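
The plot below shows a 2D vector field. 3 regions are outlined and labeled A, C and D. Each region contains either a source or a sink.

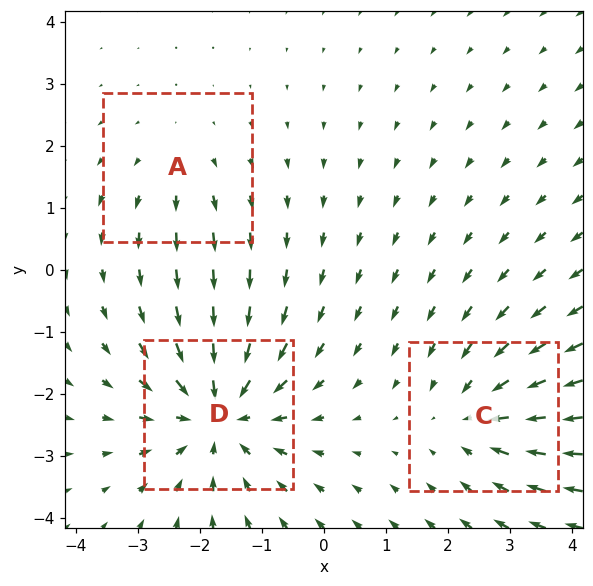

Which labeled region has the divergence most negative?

Divergence at each region's feature centre — A: about +2, C: about -3, D: about -5. Region D is most negative.

D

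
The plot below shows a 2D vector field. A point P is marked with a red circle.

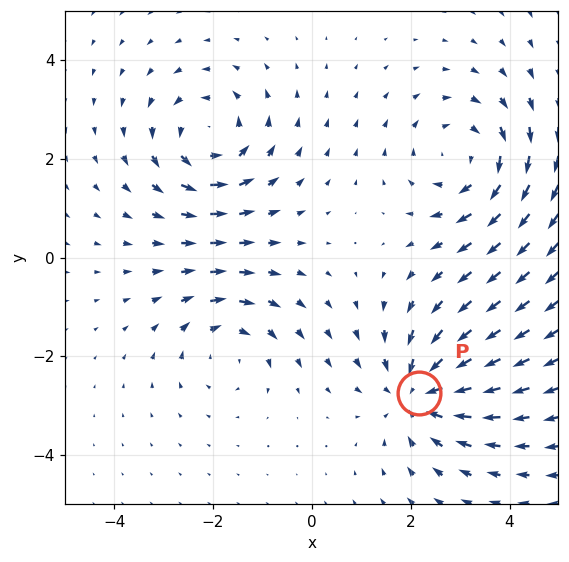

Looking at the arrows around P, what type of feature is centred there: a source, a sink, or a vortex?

sink

At P (2.2, -2.7) the arrows converge inward. Divergence about -4, curl ≈0 — negative divergence with near-zero curl is a sink.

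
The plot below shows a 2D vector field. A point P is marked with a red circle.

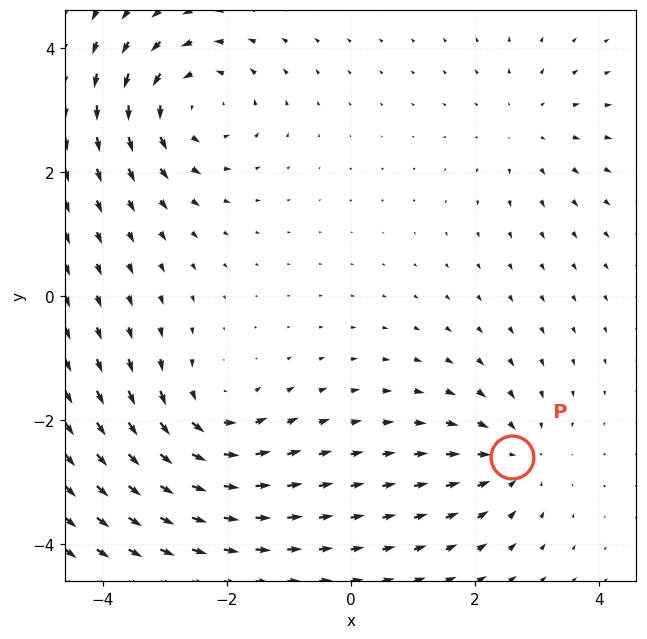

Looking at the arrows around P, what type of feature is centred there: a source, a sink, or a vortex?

sink

At P (2.6, -2.6) the arrows converge inward. Divergence about -3, curl ≈0 — negative divergence with near-zero curl is a sink.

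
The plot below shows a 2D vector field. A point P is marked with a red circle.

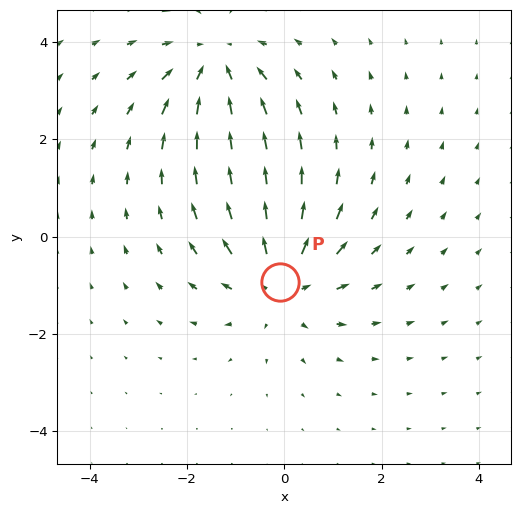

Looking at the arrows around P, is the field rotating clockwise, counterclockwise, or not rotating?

not rotating

Near P at (-0.1, -0.9) the arrows show no circulation. The curl there is ≈0.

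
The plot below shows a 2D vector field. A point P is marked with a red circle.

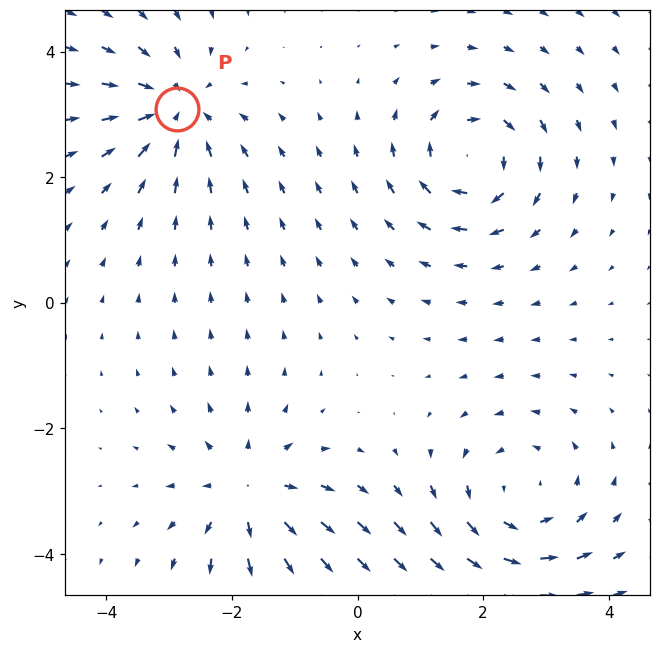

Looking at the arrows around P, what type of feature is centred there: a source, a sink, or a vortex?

sink

At P (-2.9, 3.1) the arrows converge inward. Divergence about -4, curl ≈0 — negative divergence with near-zero curl is a sink.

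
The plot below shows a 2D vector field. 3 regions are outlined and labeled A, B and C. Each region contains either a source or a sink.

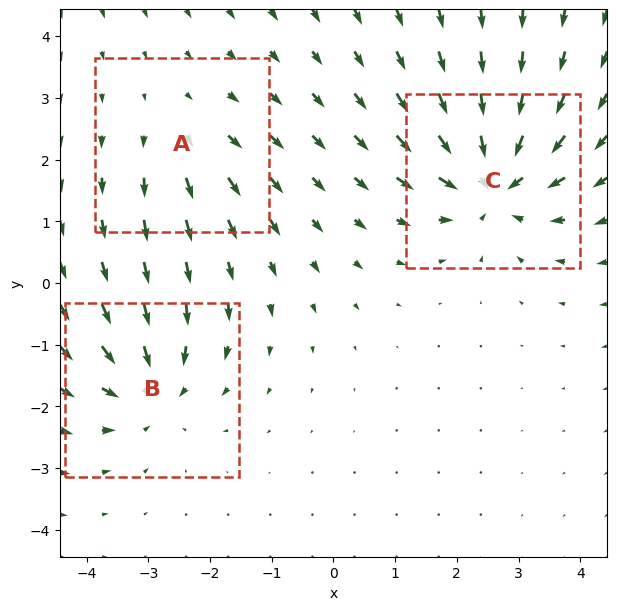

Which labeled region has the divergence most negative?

Divergence at each region's feature centre — A: about +2, B: about -4, C: about -6. Region C is most negative.

C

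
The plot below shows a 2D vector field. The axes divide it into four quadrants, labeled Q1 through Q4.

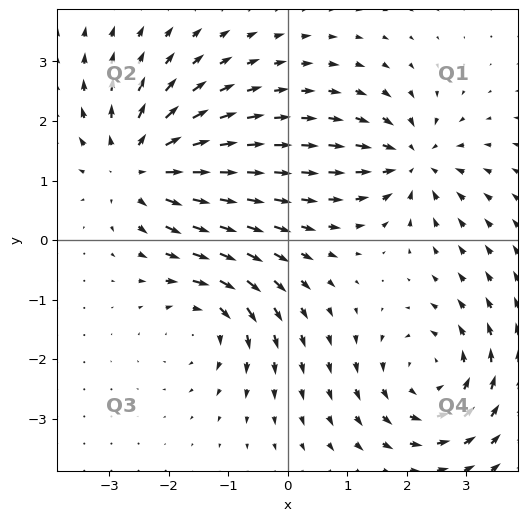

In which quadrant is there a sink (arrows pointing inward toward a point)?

Q1

The sink sits at approximately (2.1, 1.3), which lies in quadrant Q1. The divergence there is about -4, negative as expected for a sink.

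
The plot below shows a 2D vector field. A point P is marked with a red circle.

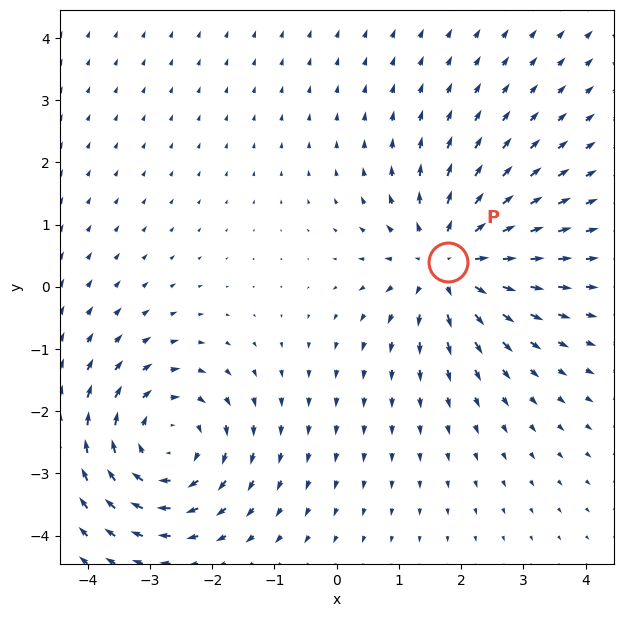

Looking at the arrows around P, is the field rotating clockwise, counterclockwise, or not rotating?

not rotating

Near P at (1.8, 0.4) the arrows show no circulation. The curl there is ≈0.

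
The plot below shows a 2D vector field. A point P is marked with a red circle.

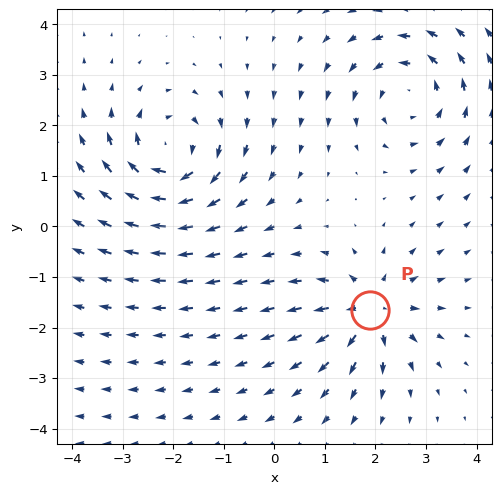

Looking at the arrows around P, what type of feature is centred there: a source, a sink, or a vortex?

At P (1.9, -1.6) the arrows spread outward. Divergence about +4, curl ≈0 — positive divergence with near-zero curl is a source.

source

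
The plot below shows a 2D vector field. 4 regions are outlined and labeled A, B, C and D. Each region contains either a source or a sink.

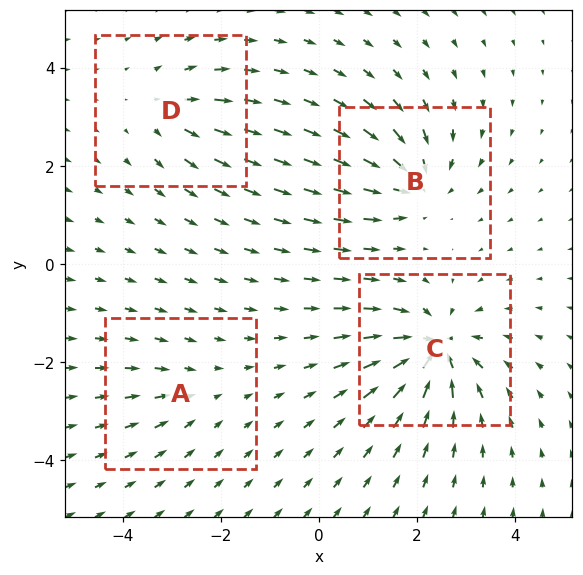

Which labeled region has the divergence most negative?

Divergence at each region's feature centre — A: about -3, B: about -6, C: about -8, D: about +4. Region C is most negative.

C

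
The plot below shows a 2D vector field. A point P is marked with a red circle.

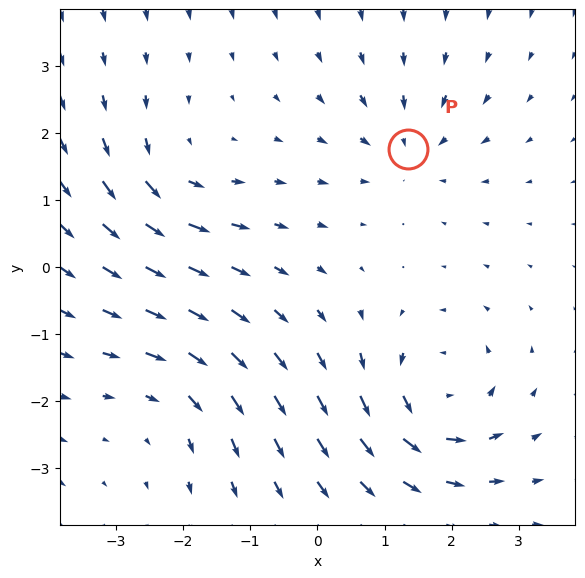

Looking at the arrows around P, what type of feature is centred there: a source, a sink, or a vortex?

At P (1.4, 1.8) the arrows converge inward. Divergence about -3, curl ≈0 — negative divergence with near-zero curl is a sink.

sink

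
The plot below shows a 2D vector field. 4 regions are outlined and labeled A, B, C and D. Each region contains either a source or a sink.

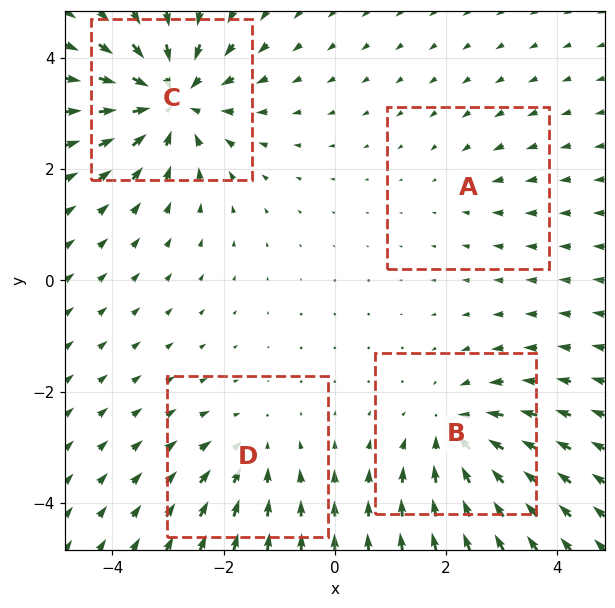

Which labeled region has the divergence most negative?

C

Divergence at each region's feature centre — A: about -2, B: about -5, C: about -7, D: about -3. Region C is most negative.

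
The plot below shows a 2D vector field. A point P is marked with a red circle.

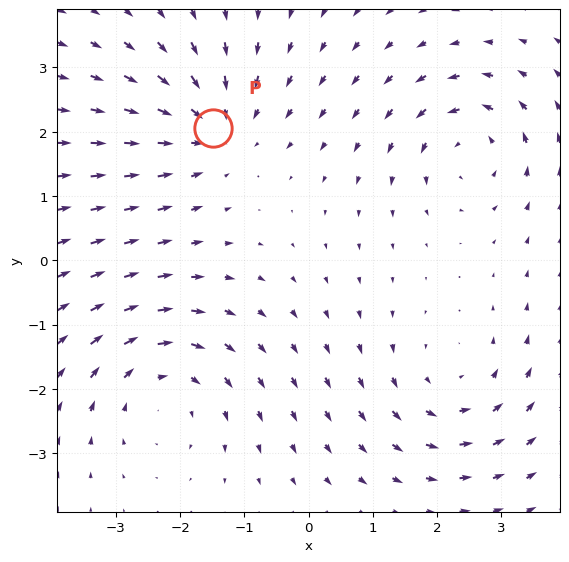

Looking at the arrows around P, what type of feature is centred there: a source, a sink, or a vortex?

sink

At P (-1.5, 2.1) the arrows converge inward. Divergence about -3, curl ≈0 — negative divergence with near-zero curl is a sink.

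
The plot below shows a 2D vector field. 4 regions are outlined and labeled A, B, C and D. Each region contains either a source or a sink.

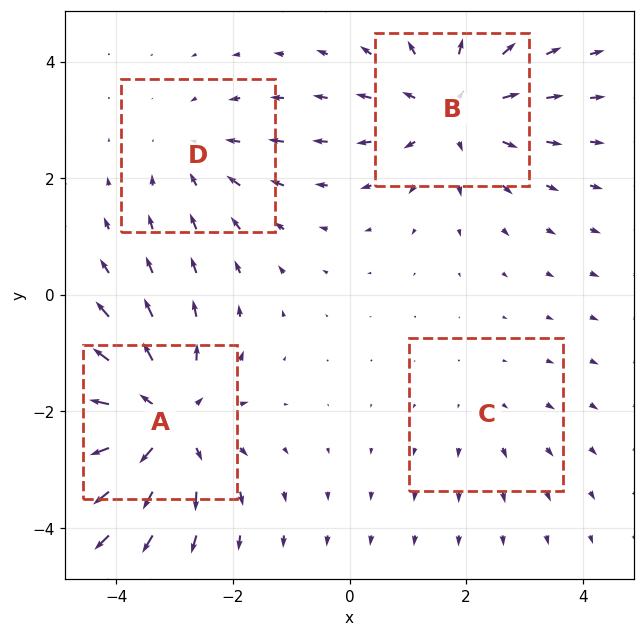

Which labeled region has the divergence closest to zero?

C

Divergence at each region's feature centre — A: about +6, B: about +4, C: about +2, D: about -3. Region C is closest to zero.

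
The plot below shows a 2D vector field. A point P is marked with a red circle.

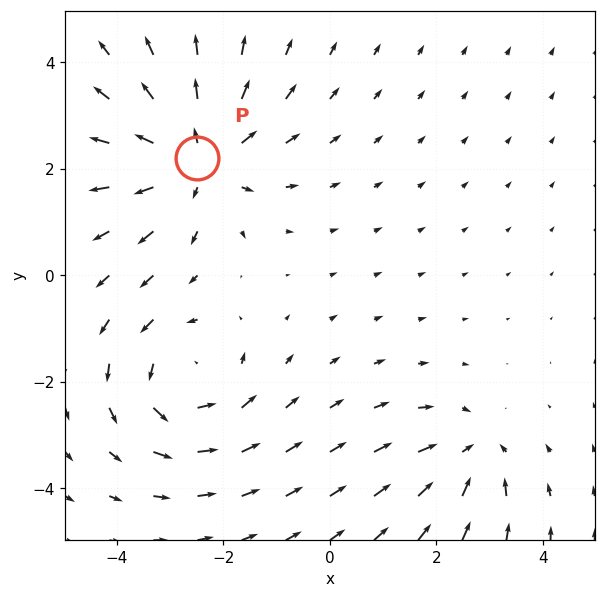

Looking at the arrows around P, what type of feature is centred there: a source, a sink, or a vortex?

At P (-2.5, 2.2) the arrows spread outward. Divergence about +4, curl ≈0 — positive divergence with near-zero curl is a source.

source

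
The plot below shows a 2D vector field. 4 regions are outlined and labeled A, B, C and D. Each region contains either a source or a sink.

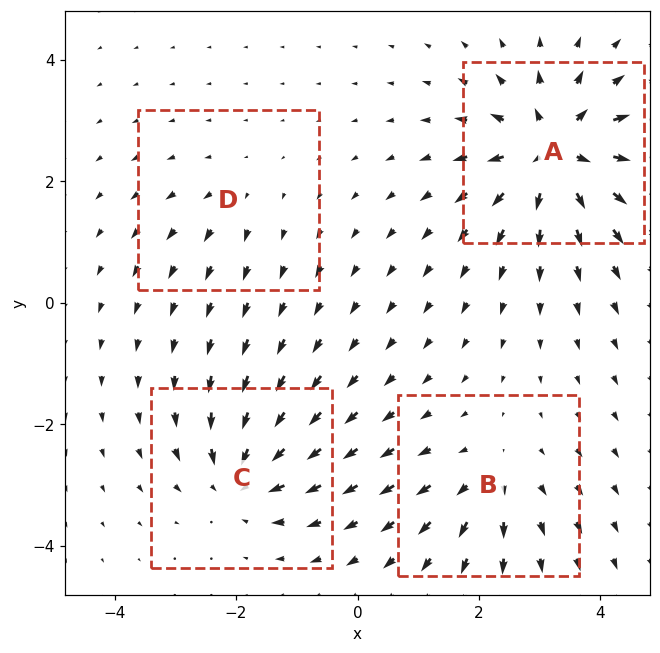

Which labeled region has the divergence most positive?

Divergence at each region's feature centre — A: about +9, B: about +4, C: about -6, D: about +2. Region A is most positive.

A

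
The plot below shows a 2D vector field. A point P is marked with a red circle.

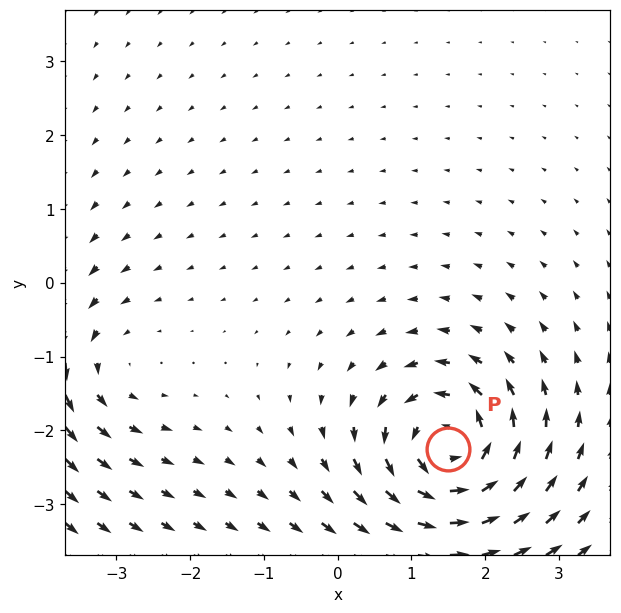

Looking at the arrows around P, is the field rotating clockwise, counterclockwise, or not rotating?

Near P at (1.5, -2.3) the arrows circulate counterclockwise. The curl (z-component) there is about +7; positive curl means counterclockwise rotation.

counterclockwise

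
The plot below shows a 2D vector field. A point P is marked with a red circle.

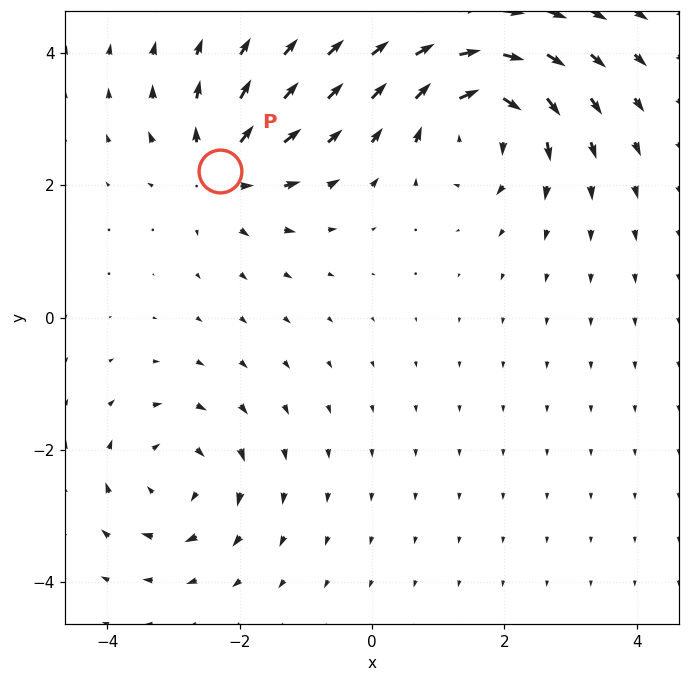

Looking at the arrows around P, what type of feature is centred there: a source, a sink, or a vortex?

source

At P (-2.3, 2.2) the arrows spread outward. Divergence about +4, curl ≈0 — positive divergence with near-zero curl is a source.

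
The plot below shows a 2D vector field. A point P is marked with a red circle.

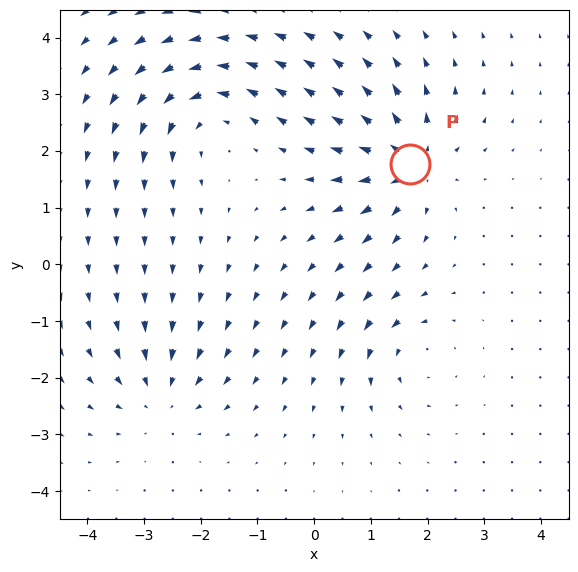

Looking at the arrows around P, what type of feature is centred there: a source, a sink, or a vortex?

At P (1.7, 1.8) the arrows spread outward. Divergence about +6, curl ≈0 — positive divergence with near-zero curl is a source.

source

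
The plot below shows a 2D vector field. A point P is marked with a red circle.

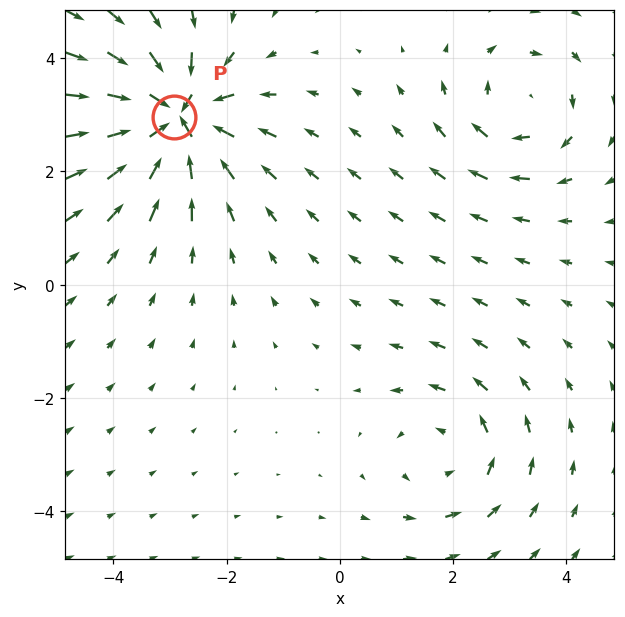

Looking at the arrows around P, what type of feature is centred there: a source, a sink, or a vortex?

sink

At P (-2.9, 3.0) the arrows converge inward. Divergence about -6, curl ≈0 — negative divergence with near-zero curl is a sink.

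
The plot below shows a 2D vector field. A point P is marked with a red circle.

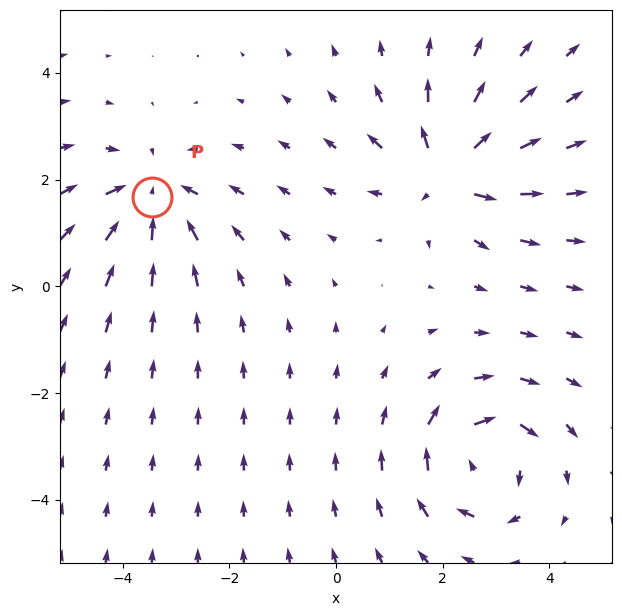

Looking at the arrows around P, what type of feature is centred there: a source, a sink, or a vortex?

At P (-3.5, 1.7) the arrows converge inward. Divergence about -5, curl ≈0 — negative divergence with near-zero curl is a sink.

sink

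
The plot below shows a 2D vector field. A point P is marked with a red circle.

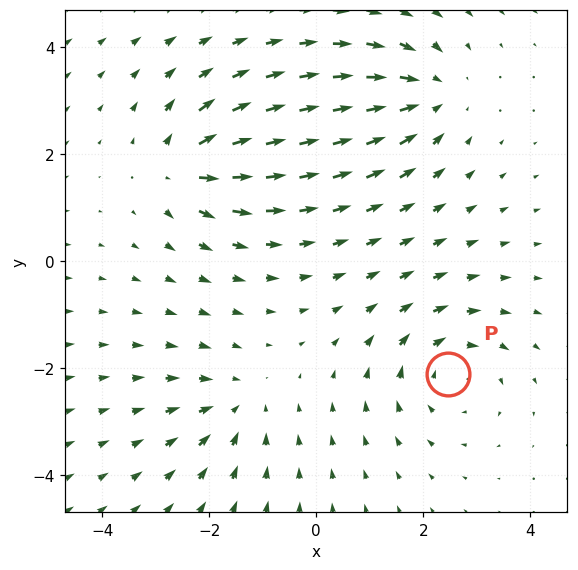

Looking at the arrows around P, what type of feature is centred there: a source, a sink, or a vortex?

vortex

At P (2.5, -2.1) the arrows circulate clockwise. Divergence ≈0, curl about -3 — near-zero divergence with nonzero curl is a vortex.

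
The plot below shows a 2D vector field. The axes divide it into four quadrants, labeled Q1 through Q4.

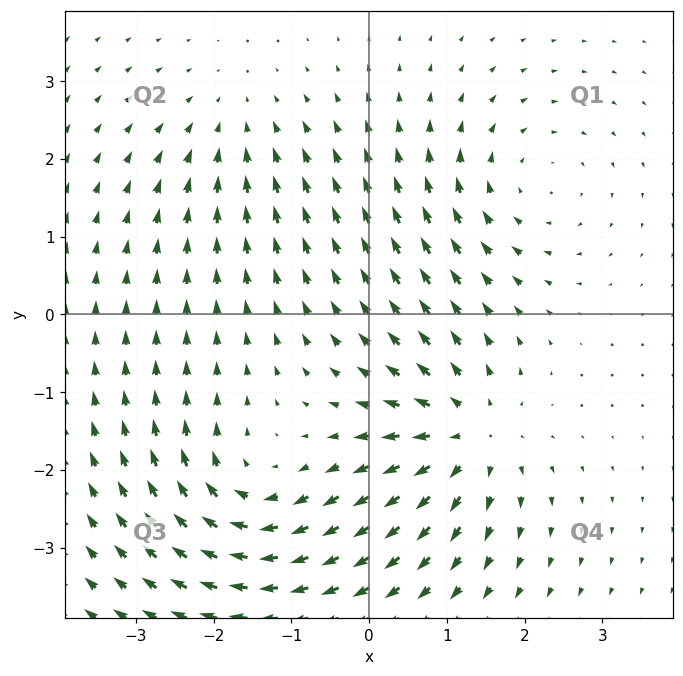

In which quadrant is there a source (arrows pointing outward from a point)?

Q4

The source sits at approximately (1.3, -1.5), which lies in quadrant Q4. The divergence there is about +6, positive as expected for a source.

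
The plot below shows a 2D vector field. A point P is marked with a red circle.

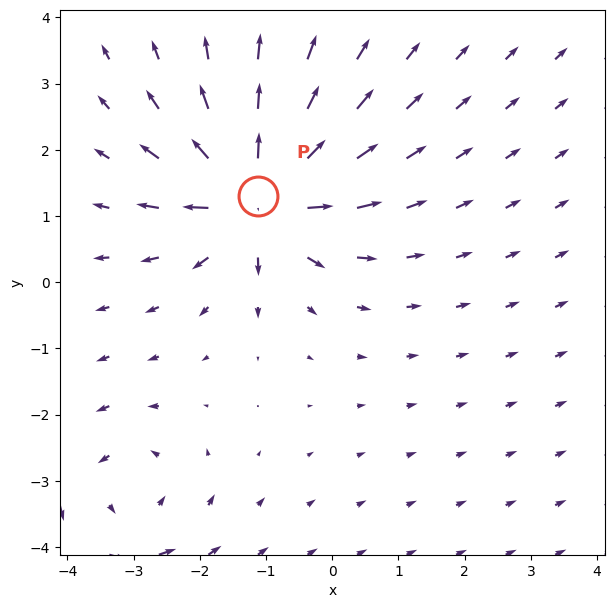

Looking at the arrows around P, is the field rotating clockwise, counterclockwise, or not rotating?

not rotating

Near P at (-1.1, 1.3) the arrows show no circulation. The curl there is ≈0.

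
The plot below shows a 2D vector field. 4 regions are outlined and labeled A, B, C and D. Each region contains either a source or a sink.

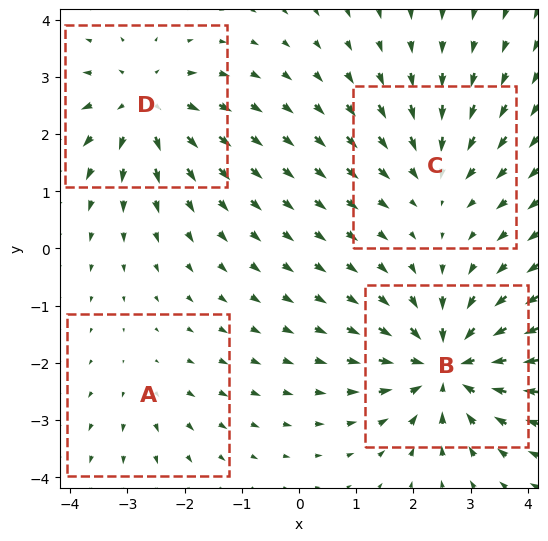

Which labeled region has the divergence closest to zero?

A

Divergence at each region's feature centre — A: about +2, B: about -7, C: about -4, D: about +5. Region A is closest to zero.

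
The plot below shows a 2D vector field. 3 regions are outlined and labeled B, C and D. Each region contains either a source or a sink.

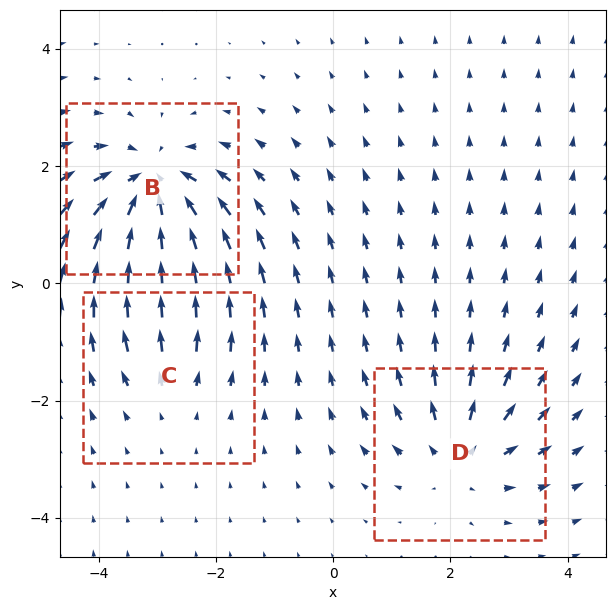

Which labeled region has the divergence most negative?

B

Divergence at each region's feature centre — B: about -5, C: about +2, D: about +3. Region B is most negative.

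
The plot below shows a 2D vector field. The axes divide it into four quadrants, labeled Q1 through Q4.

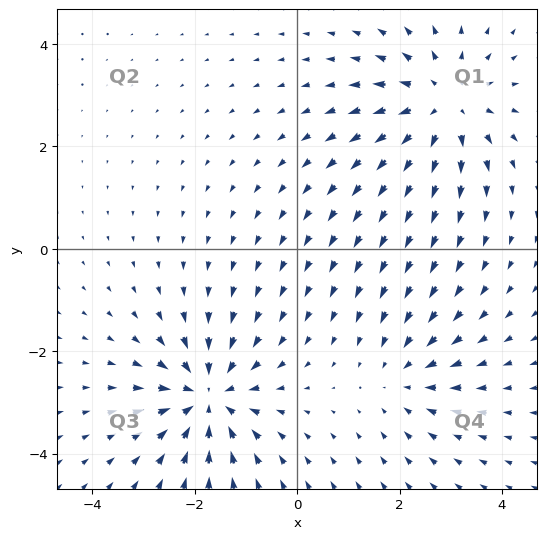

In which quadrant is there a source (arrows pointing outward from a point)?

Q1

The source sits at approximately (2.9, 2.8), which lies in quadrant Q1. The divergence there is about +4, positive as expected for a source.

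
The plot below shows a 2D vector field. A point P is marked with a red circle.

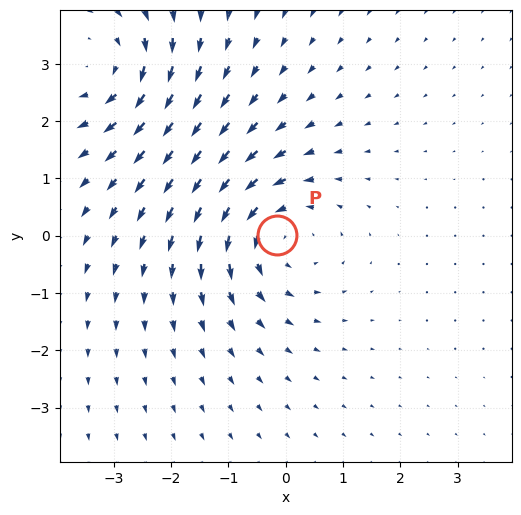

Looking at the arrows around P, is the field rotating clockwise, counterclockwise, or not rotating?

counterclockwise

Near P at (-0.2, 0.0) the arrows circulate counterclockwise. The curl (z-component) there is about +4; positive curl means counterclockwise rotation.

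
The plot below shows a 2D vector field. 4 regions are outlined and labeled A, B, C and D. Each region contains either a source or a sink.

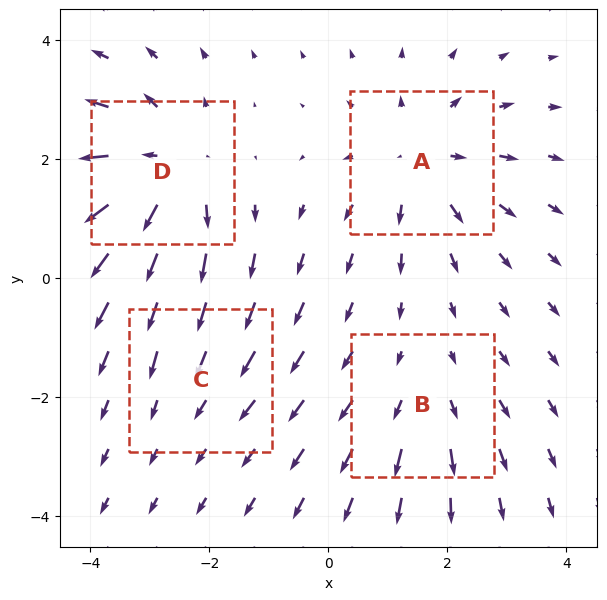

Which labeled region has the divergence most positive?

D

Divergence at each region's feature centre — A: about +4, B: about +3, C: about -2, D: about +6. Region D is most positive.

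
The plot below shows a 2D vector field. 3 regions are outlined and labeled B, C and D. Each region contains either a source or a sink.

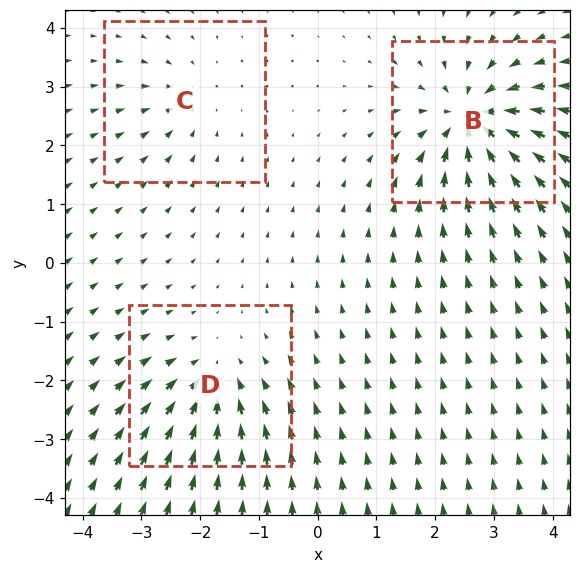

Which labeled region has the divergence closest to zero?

Divergence at each region's feature centre — B: about -6, C: about -2, D: about -4. Region C is closest to zero.

C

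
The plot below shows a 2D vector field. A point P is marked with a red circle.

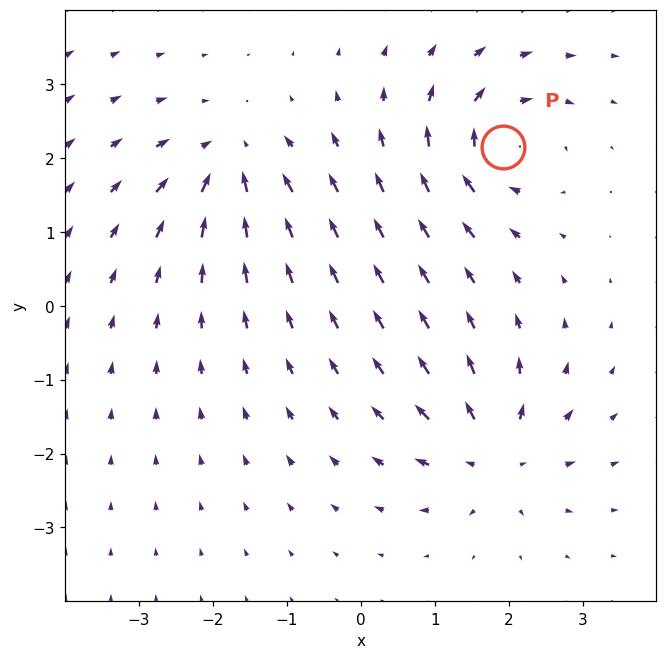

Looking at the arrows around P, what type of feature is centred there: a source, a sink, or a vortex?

At P (1.9, 2.1) the arrows circulate clockwise. Divergence ≈0, curl about -5 — near-zero divergence with nonzero curl is a vortex.

vortex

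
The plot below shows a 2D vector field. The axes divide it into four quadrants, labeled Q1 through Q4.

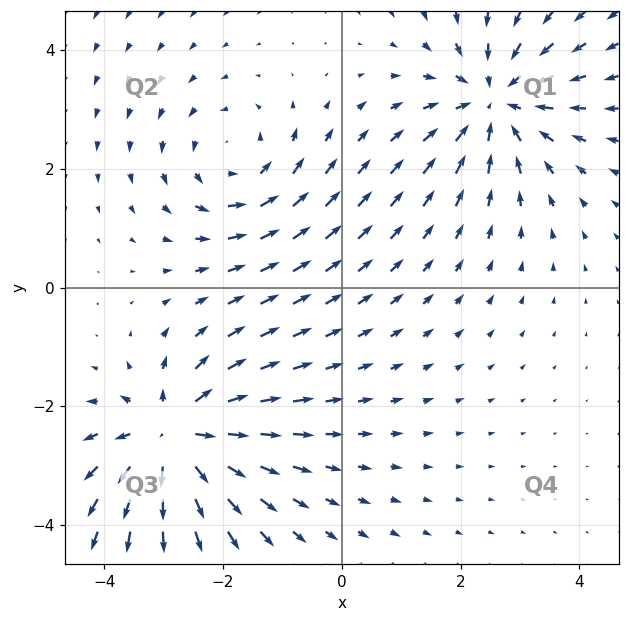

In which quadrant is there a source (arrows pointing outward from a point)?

Q3

The source sits at approximately (-2.8, -2.5), which lies in quadrant Q3. The divergence there is about +5, positive as expected for a source.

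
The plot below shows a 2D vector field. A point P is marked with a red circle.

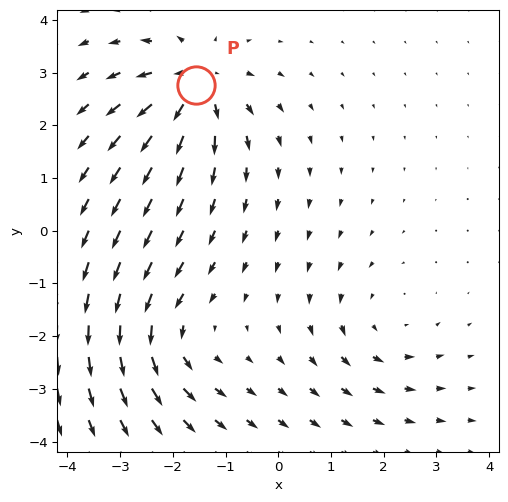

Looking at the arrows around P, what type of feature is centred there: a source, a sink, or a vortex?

source

At P (-1.6, 2.8) the arrows spread outward. Divergence about +5, curl ≈0 — positive divergence with near-zero curl is a source.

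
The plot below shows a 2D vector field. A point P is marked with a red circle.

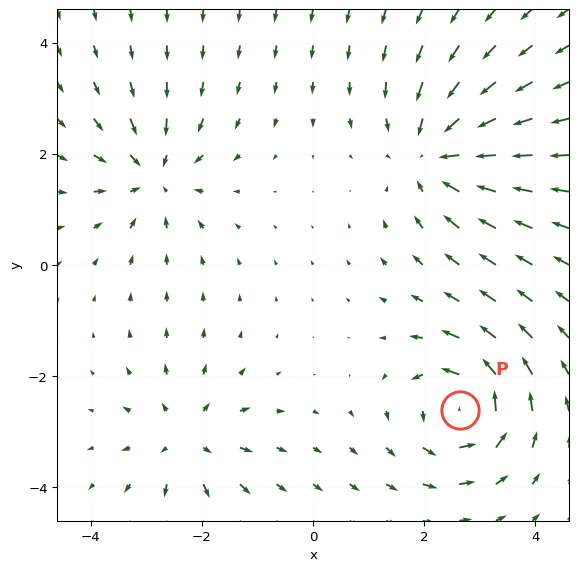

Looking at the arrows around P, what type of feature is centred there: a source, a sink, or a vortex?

vortex

At P (2.6, -2.6) the arrows circulate counterclockwise. Divergence ≈0, curl about +5 — near-zero divergence with nonzero curl is a vortex.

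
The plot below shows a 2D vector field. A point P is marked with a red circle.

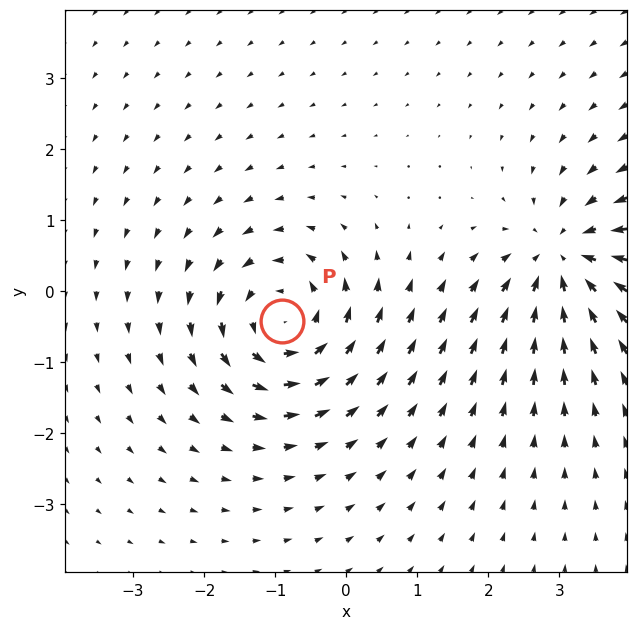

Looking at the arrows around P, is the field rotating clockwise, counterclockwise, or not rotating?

counterclockwise

Near P at (-0.9, -0.4) the arrows circulate counterclockwise. The curl (z-component) there is about +5; positive curl means counterclockwise rotation.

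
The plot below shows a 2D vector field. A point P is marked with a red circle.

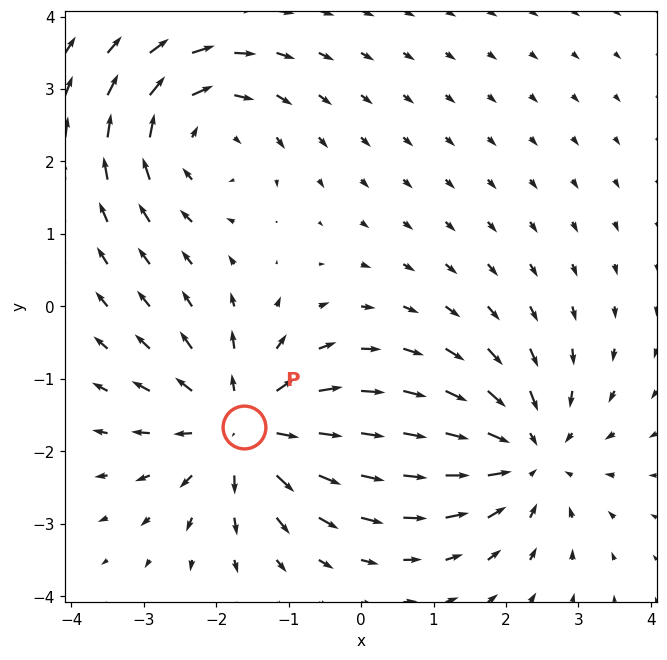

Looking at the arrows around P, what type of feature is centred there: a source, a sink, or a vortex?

At P (-1.6, -1.7) the arrows spread outward. Divergence about +6, curl ≈0 — positive divergence with near-zero curl is a source.

source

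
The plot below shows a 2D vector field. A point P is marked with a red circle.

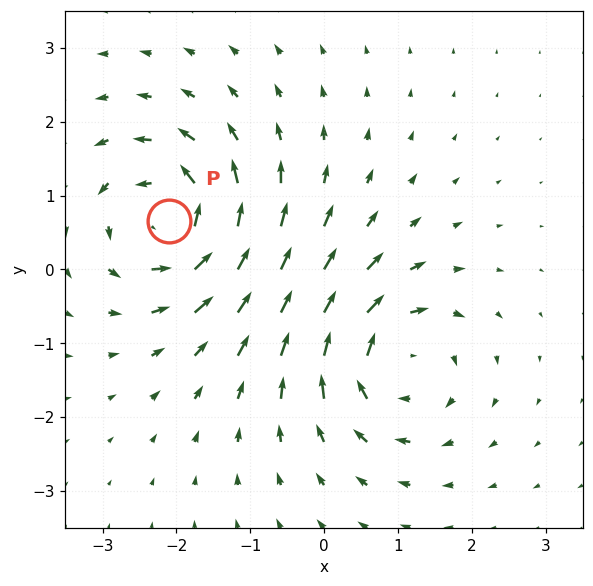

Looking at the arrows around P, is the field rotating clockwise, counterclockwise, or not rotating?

Near P at (-2.1, 0.7) the arrows circulate counterclockwise. The curl (z-component) there is about +7; positive curl means counterclockwise rotation.

counterclockwise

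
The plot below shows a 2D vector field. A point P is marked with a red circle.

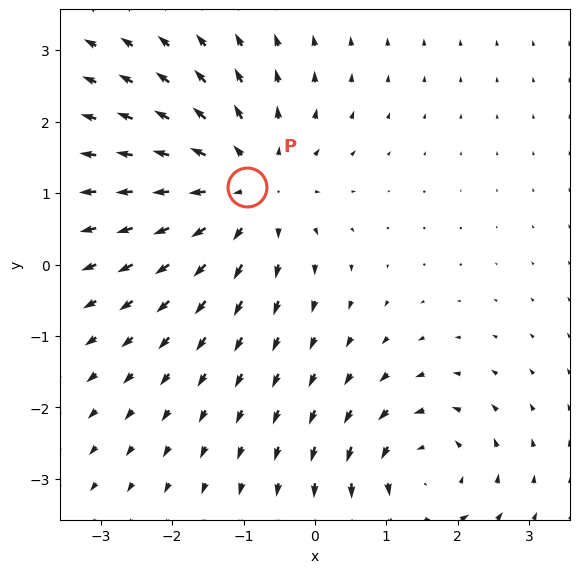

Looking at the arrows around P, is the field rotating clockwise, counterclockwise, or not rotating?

Near P at (-0.9, 1.1) the arrows show no circulation. The curl there is ≈0.

not rotating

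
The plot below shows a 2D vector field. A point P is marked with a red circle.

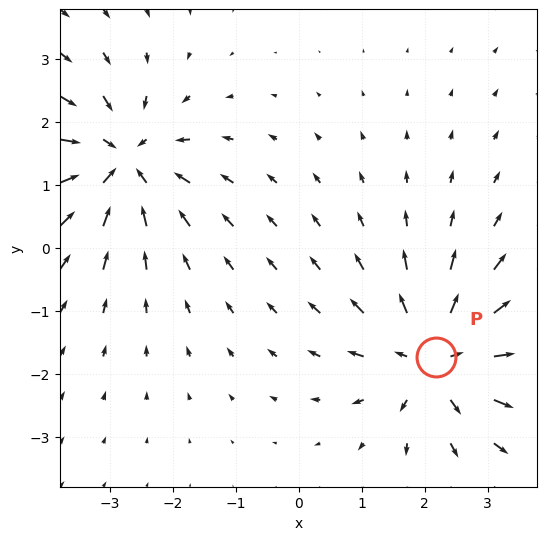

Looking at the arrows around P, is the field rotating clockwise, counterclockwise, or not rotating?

Near P at (2.2, -1.7) the arrows show no circulation. The curl there is ≈0.

not rotating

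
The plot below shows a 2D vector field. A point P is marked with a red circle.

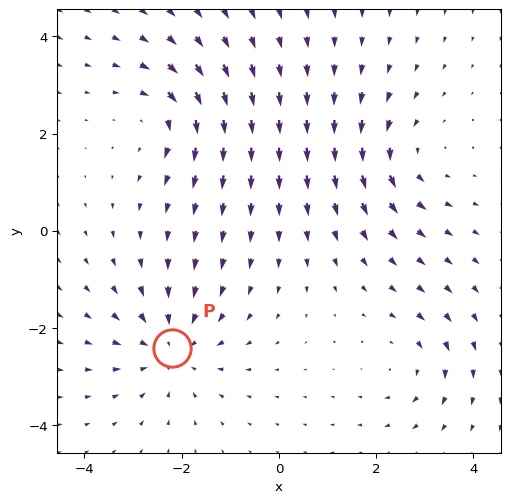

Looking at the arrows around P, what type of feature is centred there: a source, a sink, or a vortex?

sink

At P (-2.2, -2.4) the arrows converge inward. Divergence about -4, curl ≈0 — negative divergence with near-zero curl is a sink.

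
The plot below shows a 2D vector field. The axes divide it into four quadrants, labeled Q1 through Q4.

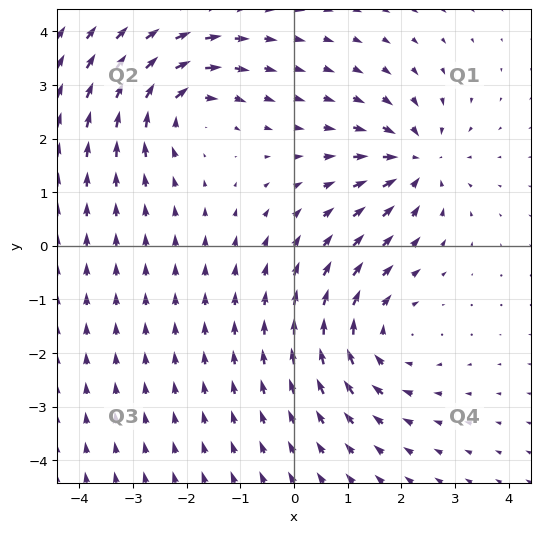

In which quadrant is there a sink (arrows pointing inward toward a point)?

Q1

The sink sits at approximately (2.3, 1.6), which lies in quadrant Q1. The divergence there is about -5, negative as expected for a sink.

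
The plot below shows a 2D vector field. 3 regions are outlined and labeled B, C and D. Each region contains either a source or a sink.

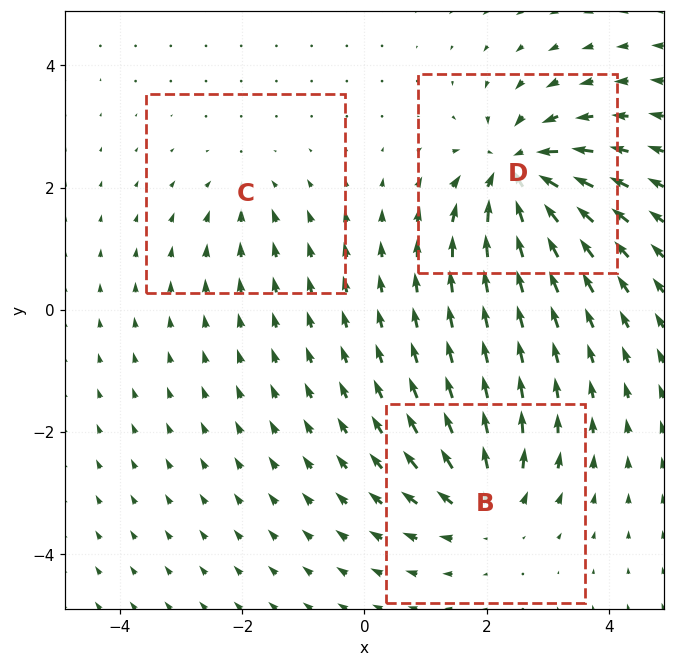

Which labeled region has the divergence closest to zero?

C

Divergence at each region's feature centre — B: about +4, C: about -2, D: about -6. Region C is closest to zero.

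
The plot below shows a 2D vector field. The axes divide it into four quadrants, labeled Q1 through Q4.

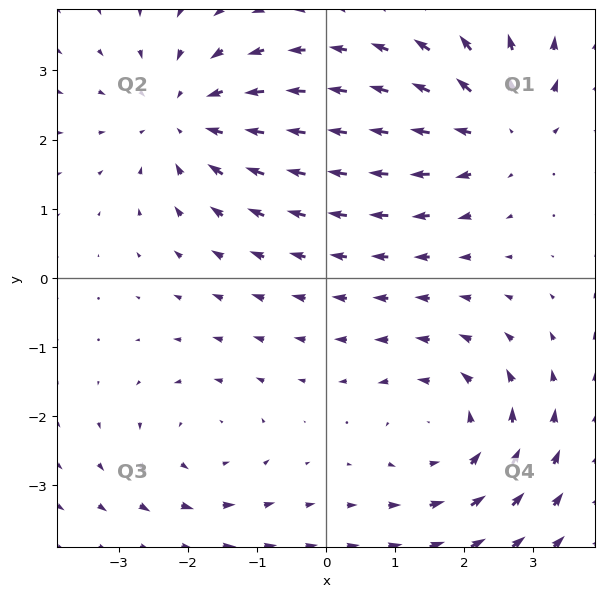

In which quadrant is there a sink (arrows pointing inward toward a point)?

Q2

The sink sits at approximately (-2.0, 2.3), which lies in quadrant Q2. The divergence there is about -4, negative as expected for a sink.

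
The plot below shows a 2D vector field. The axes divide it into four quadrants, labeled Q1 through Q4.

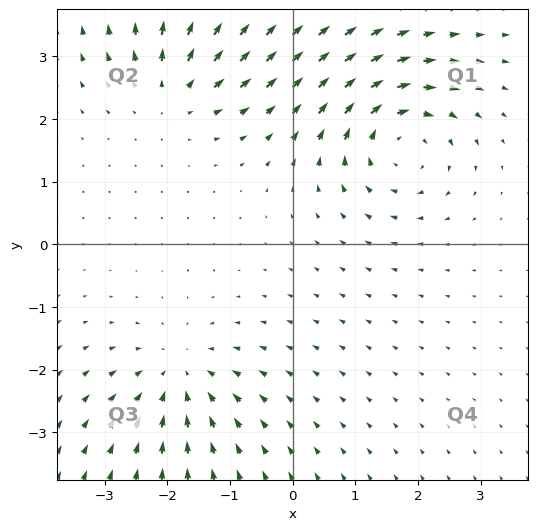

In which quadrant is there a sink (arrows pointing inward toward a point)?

The sink sits at approximately (-1.8, -2.1), which lies in quadrant Q3. The divergence there is about -3, negative as expected for a sink.

Q3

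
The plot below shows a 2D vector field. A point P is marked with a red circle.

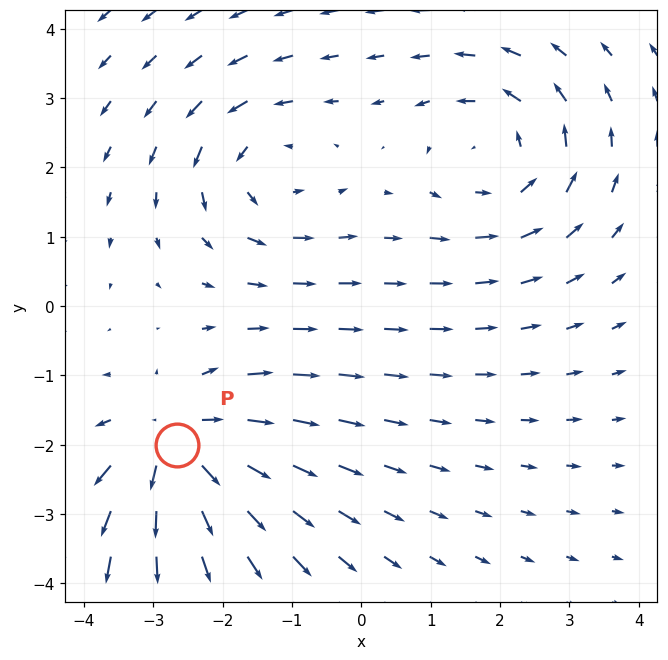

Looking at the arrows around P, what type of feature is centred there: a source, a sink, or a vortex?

source

At P (-2.7, -2.0) the arrows spread outward. Divergence about +5, curl ≈0 — positive divergence with near-zero curl is a source.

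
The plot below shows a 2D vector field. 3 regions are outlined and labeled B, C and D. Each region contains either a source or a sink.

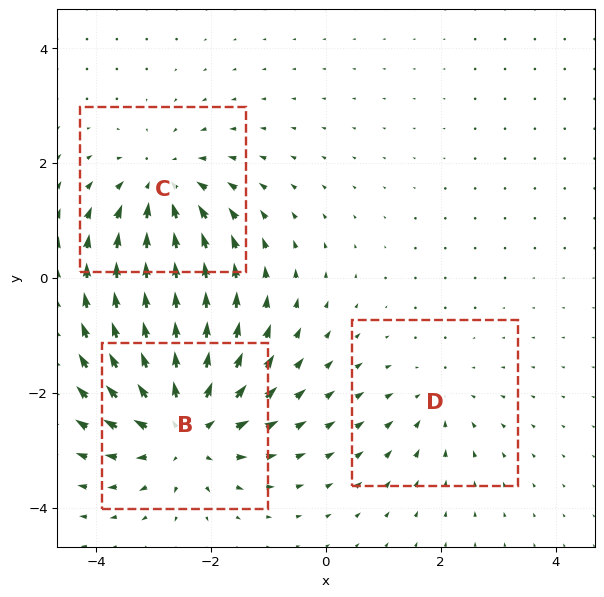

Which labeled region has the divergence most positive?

B

Divergence at each region's feature centre — B: about +5, C: about -3, D: about -2. Region B is most positive.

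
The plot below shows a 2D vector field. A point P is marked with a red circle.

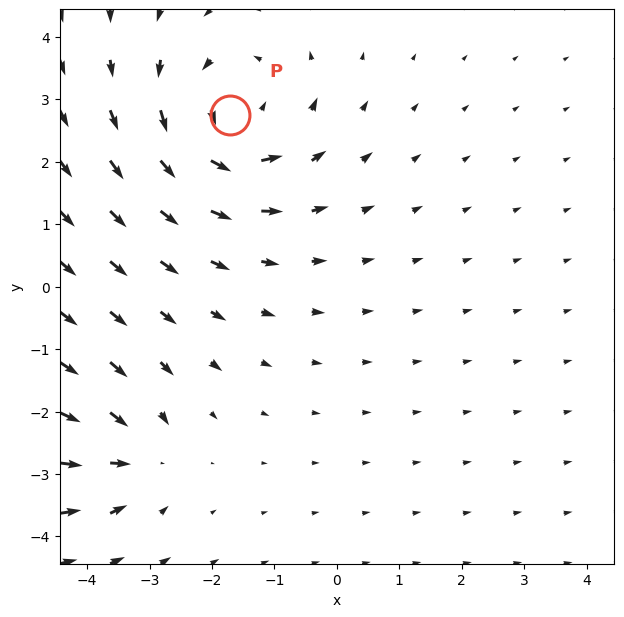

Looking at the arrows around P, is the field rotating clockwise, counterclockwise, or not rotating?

Near P at (-1.7, 2.7) the arrows circulate counterclockwise. The curl (z-component) there is about +4; positive curl means counterclockwise rotation.

counterclockwise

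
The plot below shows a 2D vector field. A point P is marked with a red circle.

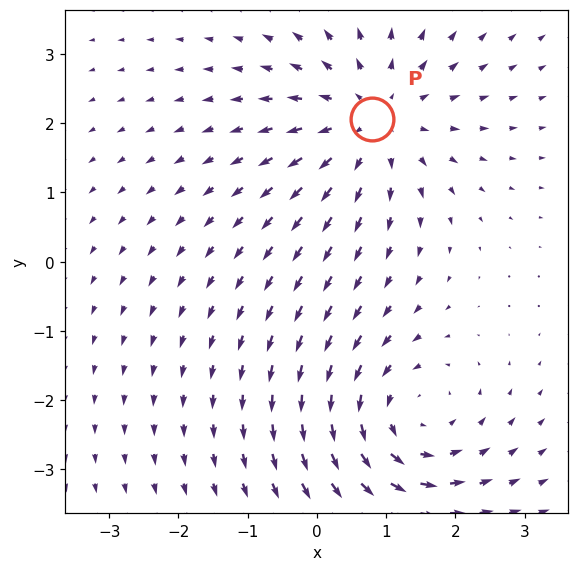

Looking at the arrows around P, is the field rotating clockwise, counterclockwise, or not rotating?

not rotating

Near P at (0.8, 2.1) the arrows show no circulation. The curl there is ≈0.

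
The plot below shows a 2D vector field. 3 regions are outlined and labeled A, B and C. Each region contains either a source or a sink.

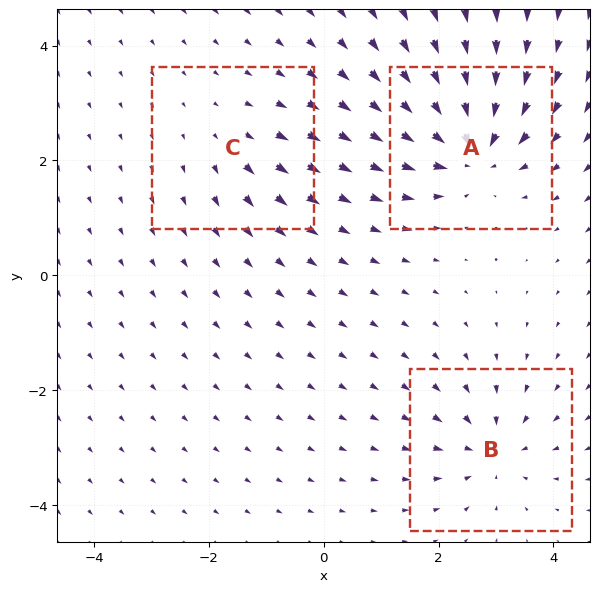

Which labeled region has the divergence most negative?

Divergence at each region's feature centre — A: about -6, B: about -4, C: about +2. Region A is most negative.

A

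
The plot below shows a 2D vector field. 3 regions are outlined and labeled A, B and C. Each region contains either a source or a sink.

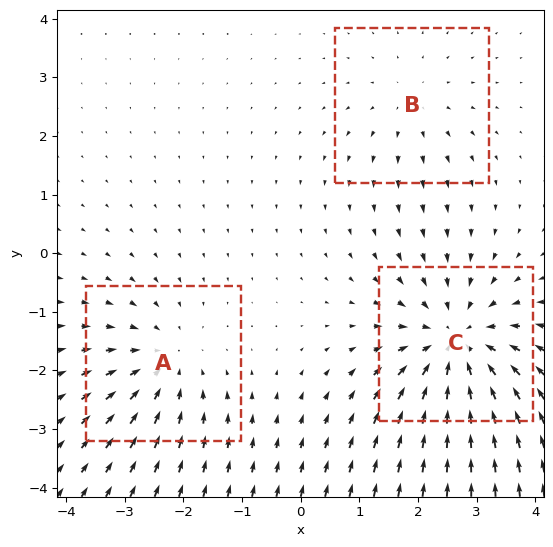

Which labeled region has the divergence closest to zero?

Divergence at each region's feature centre — A: about -3, B: about +2, C: about -4. Region B is closest to zero.

B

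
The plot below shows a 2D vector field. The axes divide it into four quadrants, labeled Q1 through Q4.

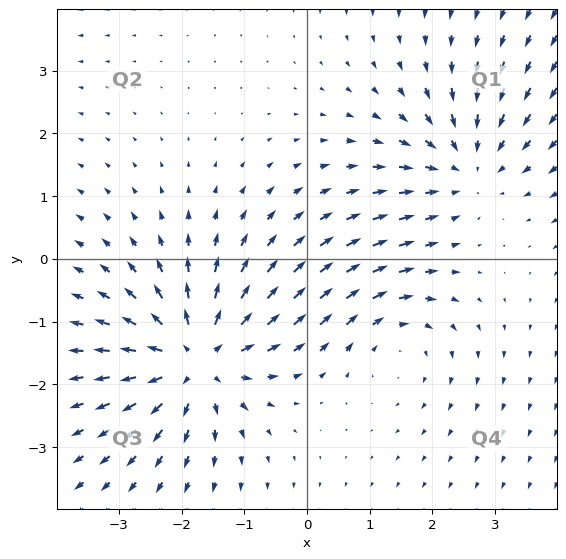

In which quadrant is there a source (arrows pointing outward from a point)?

The source sits at approximately (-1.8, -1.6), which lies in quadrant Q3. The divergence there is about +5, positive as expected for a source.

Q3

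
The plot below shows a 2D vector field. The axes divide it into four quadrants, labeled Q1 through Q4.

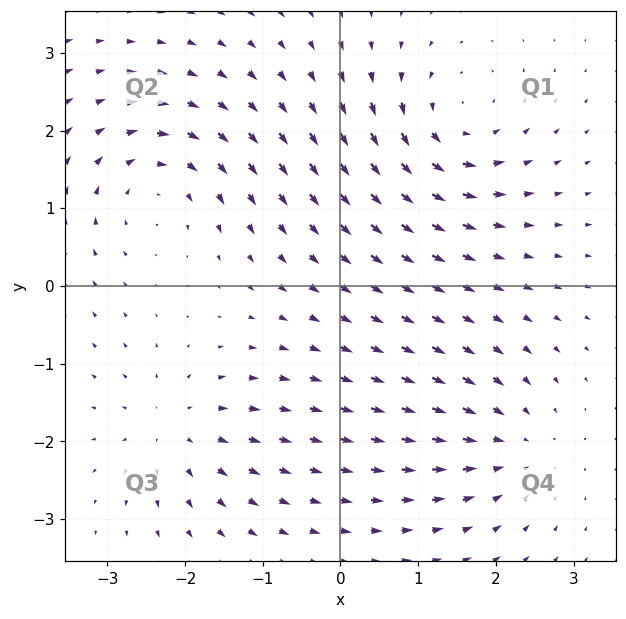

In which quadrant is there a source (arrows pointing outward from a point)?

The source sits at approximately (-2.1, -1.8), which lies in quadrant Q3. The divergence there is about +4, positive as expected for a source.

Q3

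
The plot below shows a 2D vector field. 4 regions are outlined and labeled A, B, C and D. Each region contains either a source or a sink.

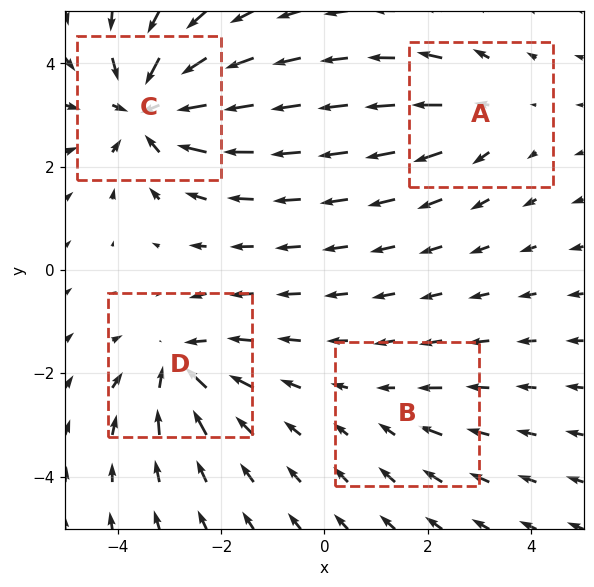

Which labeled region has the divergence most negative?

C

Divergence at each region's feature centre — A: about +3, B: about -2, C: about -7, D: about -5. Region C is most negative.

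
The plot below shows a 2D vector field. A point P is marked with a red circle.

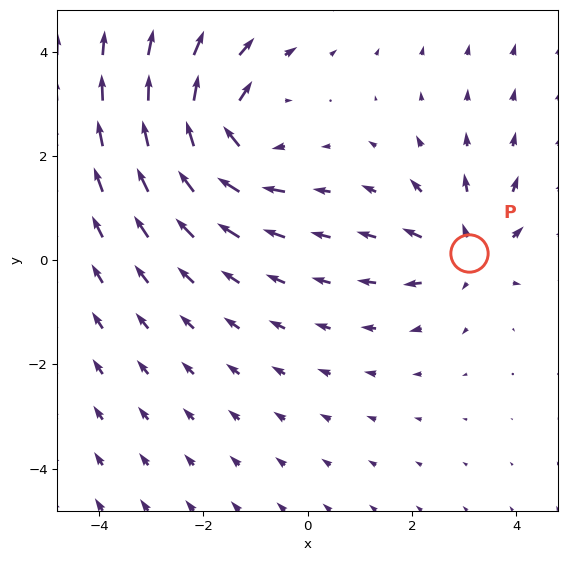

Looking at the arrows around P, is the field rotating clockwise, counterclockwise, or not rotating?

not rotating

Near P at (3.1, 0.1) the arrows show no circulation. The curl there is ≈0.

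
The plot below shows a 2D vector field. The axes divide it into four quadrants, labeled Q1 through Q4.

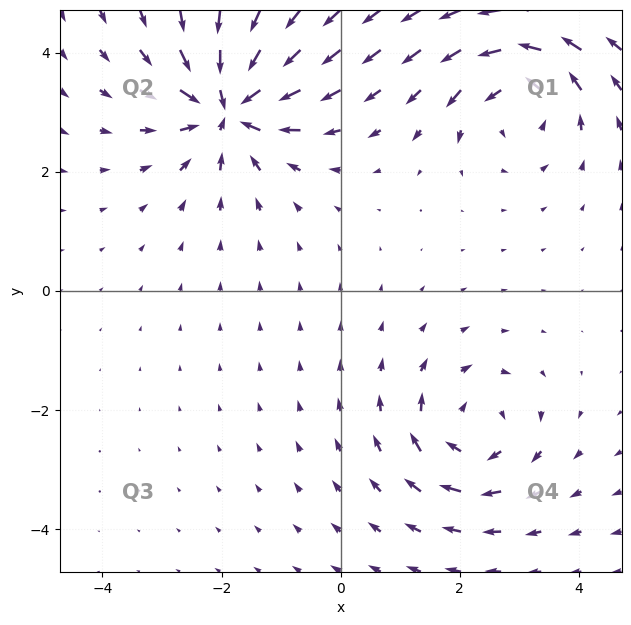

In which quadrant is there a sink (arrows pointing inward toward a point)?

The sink sits at approximately (-1.9, 3.1), which lies in quadrant Q2. The divergence there is about -6, negative as expected for a sink.

Q2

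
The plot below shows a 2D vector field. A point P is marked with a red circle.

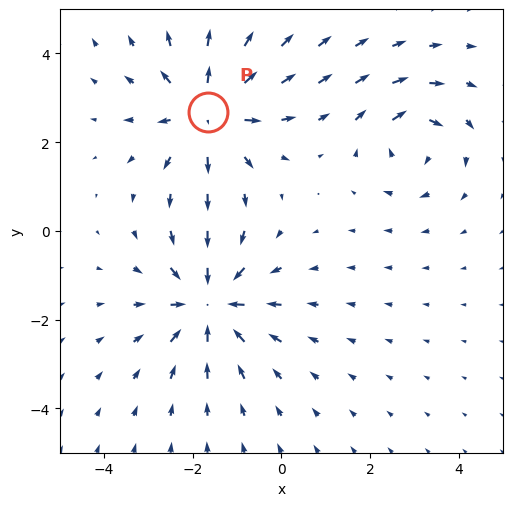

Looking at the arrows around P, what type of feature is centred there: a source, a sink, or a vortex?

At P (-1.7, 2.7) the arrows spread outward. Divergence about +5, curl ≈0 — positive divergence with near-zero curl is a source.

source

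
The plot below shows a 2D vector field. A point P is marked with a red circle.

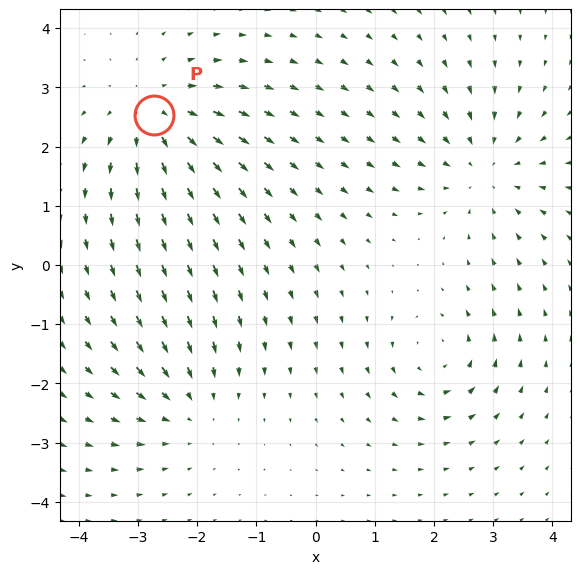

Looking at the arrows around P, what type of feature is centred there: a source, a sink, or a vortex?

At P (-2.7, 2.5) the arrows spread outward. Divergence about +4, curl ≈0 — positive divergence with near-zero curl is a source.

source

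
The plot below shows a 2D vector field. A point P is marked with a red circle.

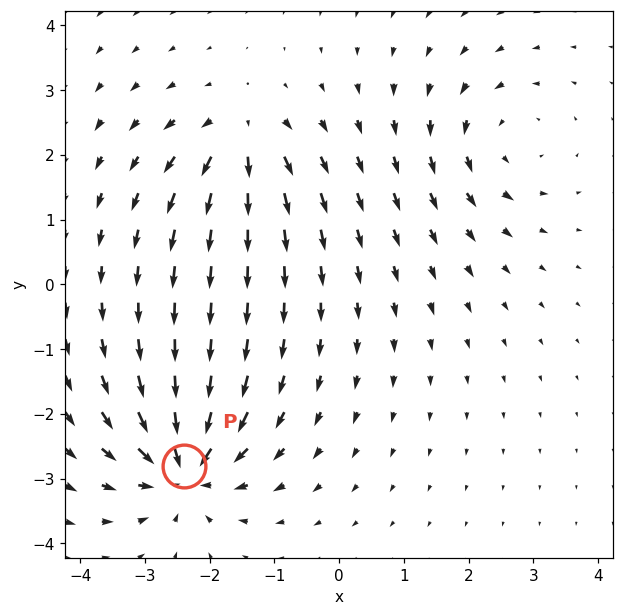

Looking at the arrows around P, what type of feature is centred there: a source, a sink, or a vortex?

At P (-2.4, -2.8) the arrows converge inward. Divergence about -6, curl ≈0 — negative divergence with near-zero curl is a sink.

sink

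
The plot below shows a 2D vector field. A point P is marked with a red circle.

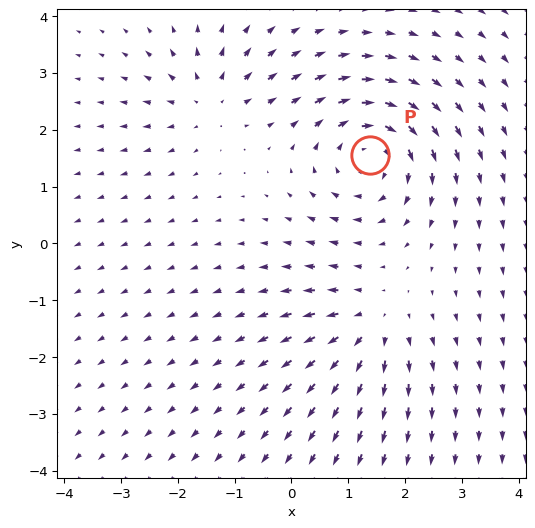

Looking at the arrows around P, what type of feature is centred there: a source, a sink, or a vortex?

At P (1.4, 1.5) the arrows circulate clockwise. Divergence ≈0, curl about -5 — near-zero divergence with nonzero curl is a vortex.

vortex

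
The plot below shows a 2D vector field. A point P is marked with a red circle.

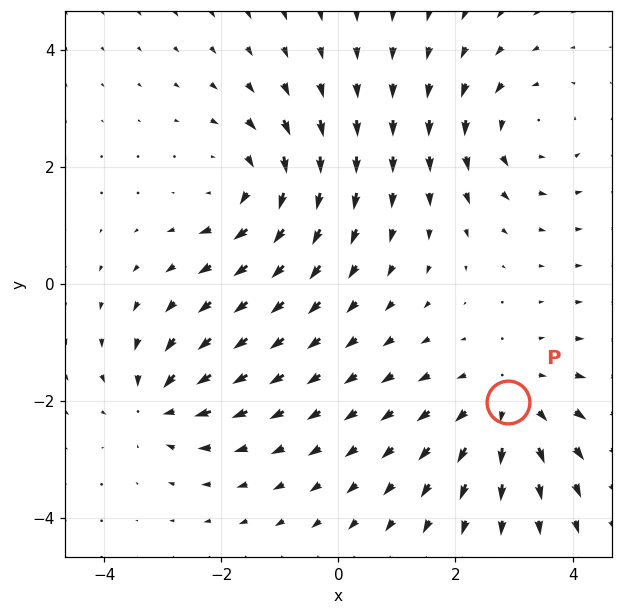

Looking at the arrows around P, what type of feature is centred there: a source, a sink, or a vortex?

source

At P (2.9, -2.0) the arrows spread outward. Divergence about +4, curl ≈0 — positive divergence with near-zero curl is a source.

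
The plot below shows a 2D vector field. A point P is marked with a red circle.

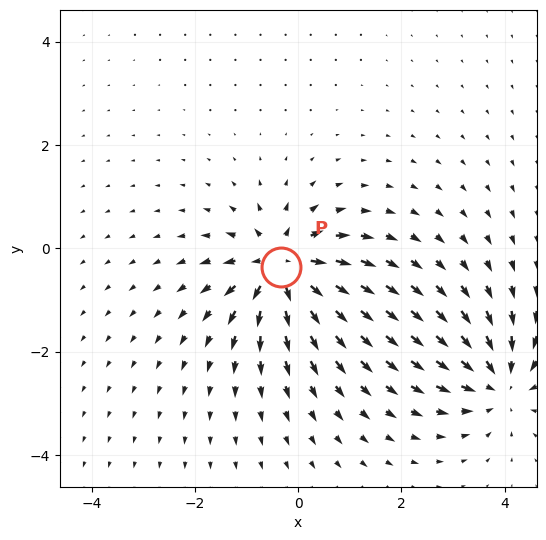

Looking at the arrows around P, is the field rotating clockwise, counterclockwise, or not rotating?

not rotating

Near P at (-0.3, -0.4) the arrows show no circulation. The curl there is ≈0.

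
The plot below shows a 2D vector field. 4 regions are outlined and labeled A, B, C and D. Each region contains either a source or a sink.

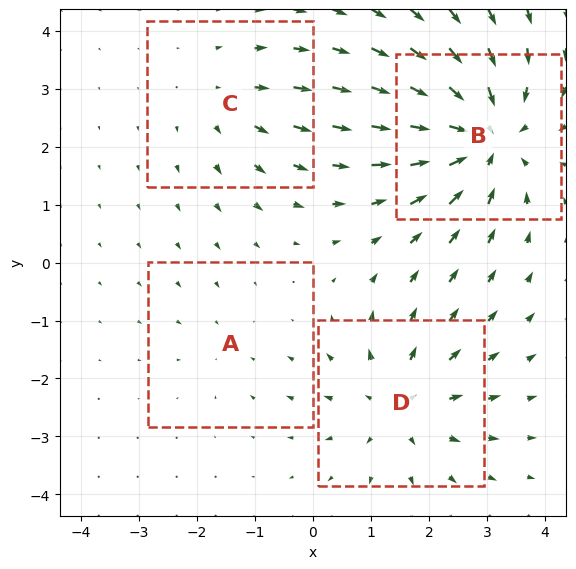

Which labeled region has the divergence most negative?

Divergence at each region's feature centre — A: about -2, B: about -7, C: about +3, D: about +4. Region B is most negative.

B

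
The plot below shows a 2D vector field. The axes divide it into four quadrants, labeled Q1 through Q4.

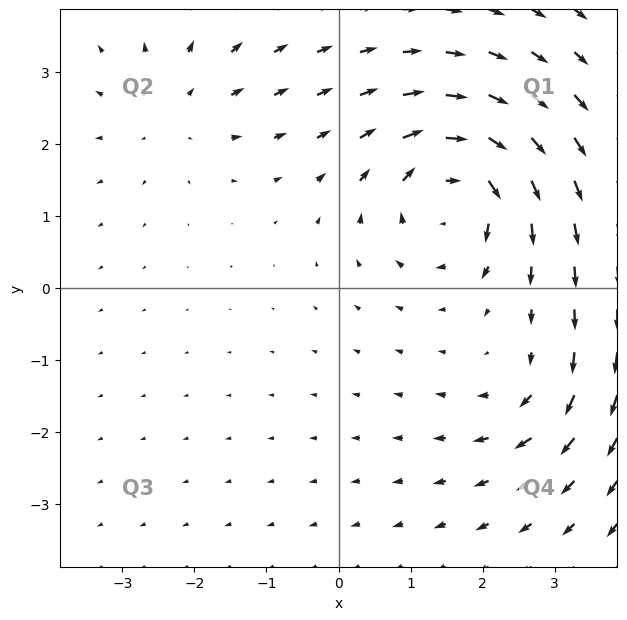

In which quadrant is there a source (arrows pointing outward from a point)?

The source sits at approximately (-2.2, 2.5), which lies in quadrant Q2. The divergence there is about +3, positive as expected for a source.

Q2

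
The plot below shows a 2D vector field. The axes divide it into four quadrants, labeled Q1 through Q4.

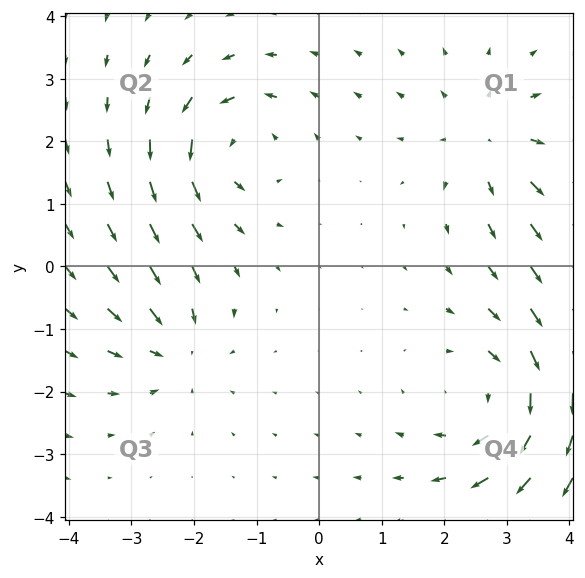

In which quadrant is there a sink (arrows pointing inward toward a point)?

The sink sits at approximately (-2.3, -1.3), which lies in quadrant Q3. The divergence there is about -3, negative as expected for a sink.

Q3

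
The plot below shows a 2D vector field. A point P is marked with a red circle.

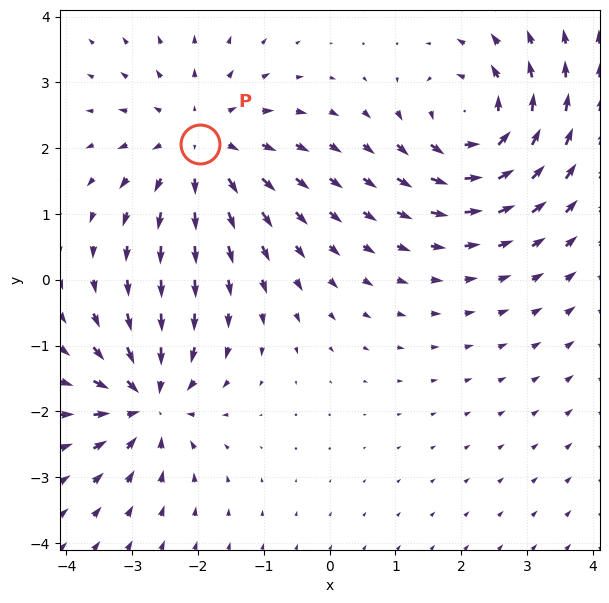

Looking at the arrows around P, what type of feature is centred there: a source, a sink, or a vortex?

source

At P (-2.0, 2.1) the arrows spread outward. Divergence about +4, curl ≈0 — positive divergence with near-zero curl is a source.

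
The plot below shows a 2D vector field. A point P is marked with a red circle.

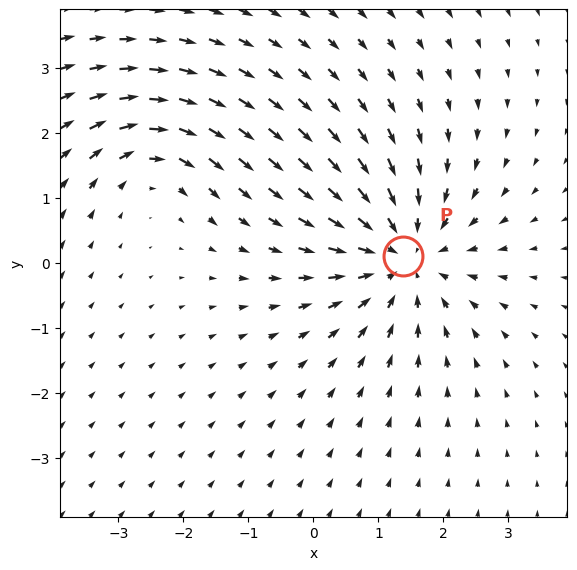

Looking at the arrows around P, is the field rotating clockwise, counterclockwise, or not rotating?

Near P at (1.4, 0.1) the arrows show no circulation. The curl there is ≈0.

not rotating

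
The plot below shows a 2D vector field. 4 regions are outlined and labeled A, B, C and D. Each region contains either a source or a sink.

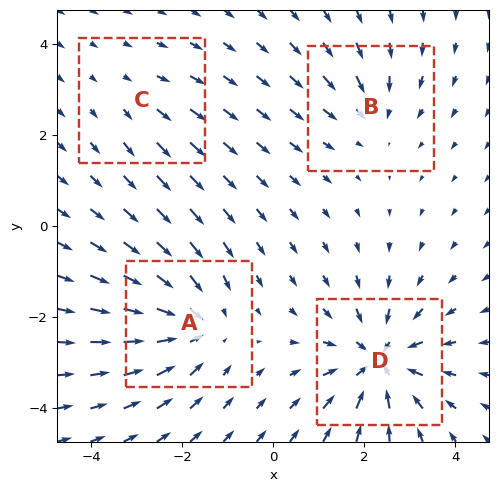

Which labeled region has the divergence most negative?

D

Divergence at each region's feature centre — A: about -5, B: about -3, C: about +2, D: about -6. Region D is most negative.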